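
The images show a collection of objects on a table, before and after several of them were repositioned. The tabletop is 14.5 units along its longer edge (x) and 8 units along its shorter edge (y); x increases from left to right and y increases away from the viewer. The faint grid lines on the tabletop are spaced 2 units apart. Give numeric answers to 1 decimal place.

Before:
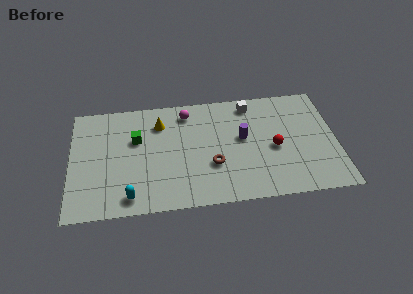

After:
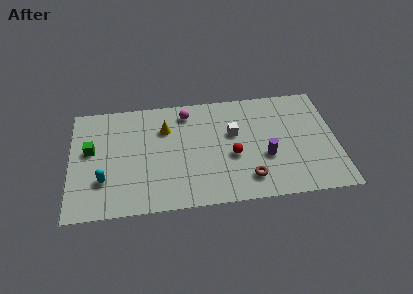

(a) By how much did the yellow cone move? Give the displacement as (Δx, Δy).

(0.3, -0.4)

The yellow cone was at about (4.9, 6.1) and moved to about (5.2, 5.7).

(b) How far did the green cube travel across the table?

2.5

The green cube was near (3.6, 5.1) before and (1.1, 4.6) after, so it travelled √(2.5² + 0.5²) ≈ 2.5 units.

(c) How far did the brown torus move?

2.2

The brown torus was near (7.7, 2.8) before and (9.6, 1.6) after, so it travelled √(1.9² + 1.2²) ≈ 2.2 units.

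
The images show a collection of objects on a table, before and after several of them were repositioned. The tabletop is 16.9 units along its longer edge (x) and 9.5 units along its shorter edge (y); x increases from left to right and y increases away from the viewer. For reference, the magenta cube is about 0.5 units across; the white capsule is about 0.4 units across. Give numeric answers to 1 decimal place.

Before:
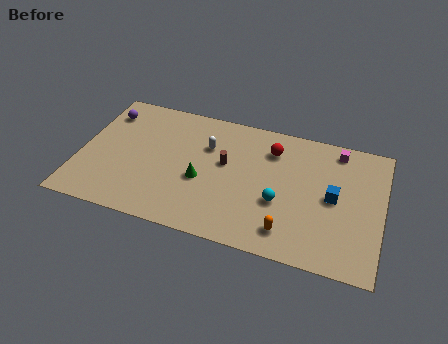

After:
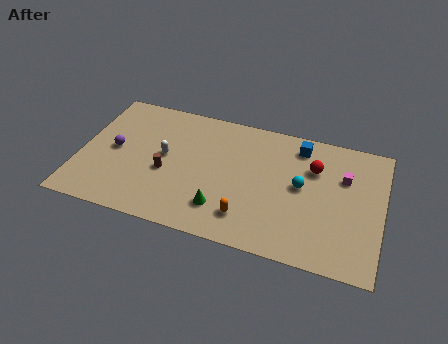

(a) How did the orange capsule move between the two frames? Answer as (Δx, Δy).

(-2.3, 0.3)

The orange capsule started near (11.9, 1.7) and ended near (9.6, 2.0).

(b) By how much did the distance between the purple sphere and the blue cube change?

-2.7

Before: roughly 13.4 units apart; after: 10.7. That's 2.7 units closer together.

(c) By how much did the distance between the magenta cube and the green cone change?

-0.8

Before: roughly 8.5 units apart; after: 7.7. That's 0.8 units closer together.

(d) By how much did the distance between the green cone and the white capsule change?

+1.9

Before: roughly 2.6 units apart; after: 4.5. That's 1.9 units further apart.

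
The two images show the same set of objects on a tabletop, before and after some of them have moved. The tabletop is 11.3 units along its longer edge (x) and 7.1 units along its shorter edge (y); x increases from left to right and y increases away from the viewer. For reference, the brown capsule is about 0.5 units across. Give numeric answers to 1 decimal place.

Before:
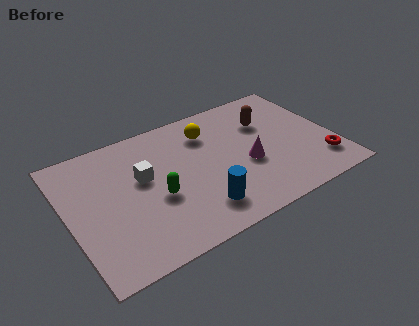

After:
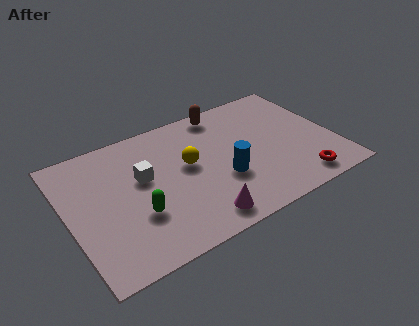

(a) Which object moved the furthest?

the magenta cone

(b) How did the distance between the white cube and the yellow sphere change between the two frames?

-1.3

They were about 3.2 units apart before and 1.9 after — 1.3 units closer together.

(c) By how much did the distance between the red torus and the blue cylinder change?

-1.9

Before: roughly 5.3 units apart; after: 3.4. That's 1.9 units closer together.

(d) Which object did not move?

the white cube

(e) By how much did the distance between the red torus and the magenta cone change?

+1.0

The distance was about 3.3 in the first image and 4.3 in the second, so they moved 1.0 units further apart.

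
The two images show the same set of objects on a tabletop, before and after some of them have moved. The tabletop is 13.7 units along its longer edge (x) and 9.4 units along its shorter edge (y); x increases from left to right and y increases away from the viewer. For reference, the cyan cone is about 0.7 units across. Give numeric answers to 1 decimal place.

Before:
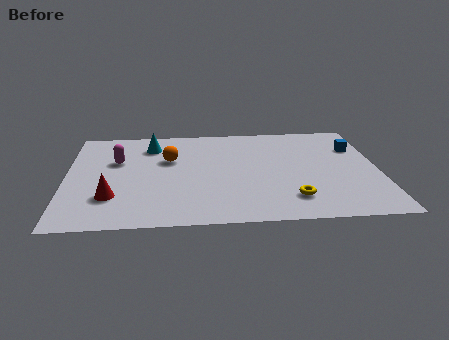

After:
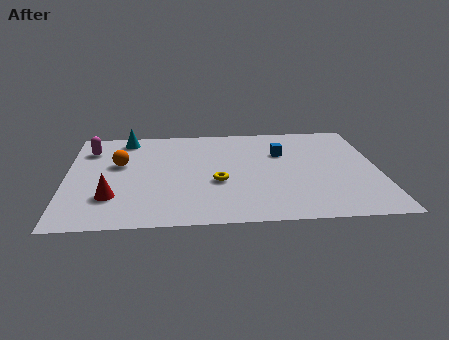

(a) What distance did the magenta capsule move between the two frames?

1.7

The magenta capsule moved from about (2.2, 6.0) to (1.0, 7.2), a distance of √(1.2² + 1.2²) ≈ 1.7.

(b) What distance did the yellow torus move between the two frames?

3.6

The yellow torus moved from about (9.8, 2.0) to (6.6, 3.7), a distance of √(3.2² + 1.7²) ≈ 3.6.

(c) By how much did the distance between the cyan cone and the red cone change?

+0.5

The distance was about 5.1 in the first image and 5.6 in the second, so they moved 0.5 units further apart.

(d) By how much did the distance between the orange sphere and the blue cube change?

-1.1

They were about 8.3 units apart before and 7.2 after — 1.1 units closer together.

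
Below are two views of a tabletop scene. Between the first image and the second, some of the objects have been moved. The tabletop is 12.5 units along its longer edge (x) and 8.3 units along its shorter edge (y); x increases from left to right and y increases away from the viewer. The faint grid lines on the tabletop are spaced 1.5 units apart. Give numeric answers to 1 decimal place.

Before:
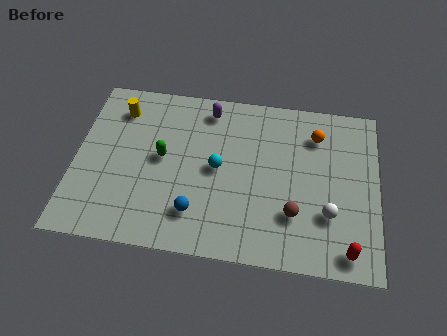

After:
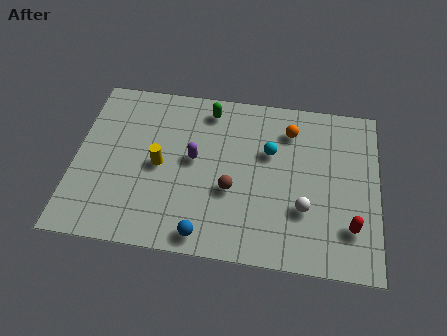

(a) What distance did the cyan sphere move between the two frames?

2.4

From (5.9, 4.2) to (8.0, 5.3), the cyan sphere covered √(2.1² + 1.1²) ≈ 2.4 units.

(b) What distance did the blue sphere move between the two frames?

1.1

The blue sphere was near (5.1, 1.9) before and (5.5, 0.9) after, so it travelled √(0.4² + 1.0²) ≈ 1.1 units.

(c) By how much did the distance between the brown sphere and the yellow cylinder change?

-5.4

Before: roughly 8.5 units apart; after: 3.1. That's 5.4 units closer together.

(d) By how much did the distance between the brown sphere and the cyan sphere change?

-1.1

The distance was about 3.7 in the first image and 2.6 in the second, so they moved 1.1 units closer together.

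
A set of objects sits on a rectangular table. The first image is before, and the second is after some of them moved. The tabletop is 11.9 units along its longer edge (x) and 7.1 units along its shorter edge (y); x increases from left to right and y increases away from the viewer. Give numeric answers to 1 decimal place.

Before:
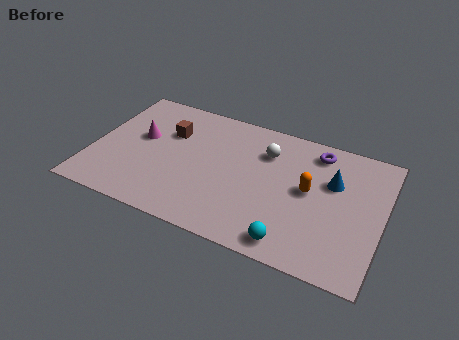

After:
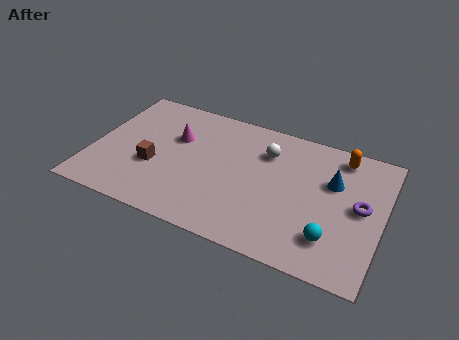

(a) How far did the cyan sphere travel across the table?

1.7

The cyan sphere was near (8.5, 0.9) before and (10.0, 1.7) after, so it travelled √(1.5² + 0.8²) ≈ 1.7 units.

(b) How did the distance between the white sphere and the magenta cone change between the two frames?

-1.5

The distance was about 5.2 in the first image and 3.7 in the second, so they moved 1.5 units closer together.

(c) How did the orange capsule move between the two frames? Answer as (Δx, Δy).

(1.1, 2.3)

The orange capsule started near (8.9, 3.8) and ended near (10.0, 6.1).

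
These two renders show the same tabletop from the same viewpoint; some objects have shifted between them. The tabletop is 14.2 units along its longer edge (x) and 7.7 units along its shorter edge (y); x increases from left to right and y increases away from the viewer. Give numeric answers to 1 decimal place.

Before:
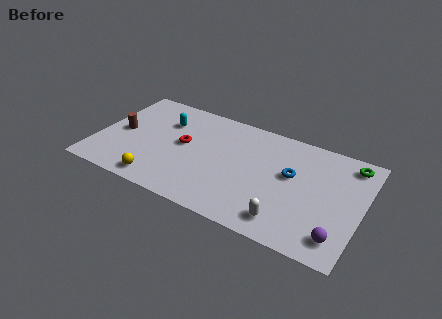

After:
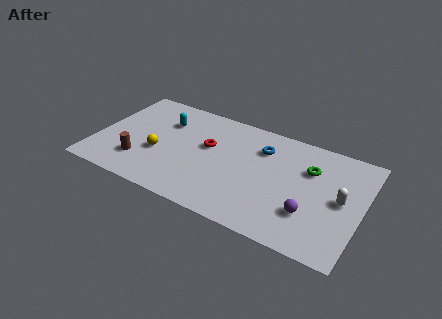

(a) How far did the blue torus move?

2.1

The blue torus was near (10.4, 4.5) before and (8.7, 5.7) after, so it travelled √(1.7² + 1.2²) ≈ 2.1 units.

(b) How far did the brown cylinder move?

2.2

From (1.2, 3.8) to (2.5, 2.0), the brown cylinder covered √(1.3² + 1.8²) ≈ 2.2 units.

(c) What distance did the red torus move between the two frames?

1.4

The red torus was near (4.6, 4.2) before and (5.9, 4.6) after, so it travelled √(1.3² + 0.4²) ≈ 1.4 units.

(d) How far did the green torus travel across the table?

2.4

The green torus was near (13.3, 6.6) before and (11.3, 5.3) after, so it travelled √(2.0² + 1.3²) ≈ 2.4 units.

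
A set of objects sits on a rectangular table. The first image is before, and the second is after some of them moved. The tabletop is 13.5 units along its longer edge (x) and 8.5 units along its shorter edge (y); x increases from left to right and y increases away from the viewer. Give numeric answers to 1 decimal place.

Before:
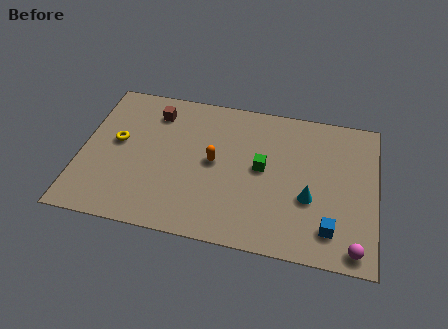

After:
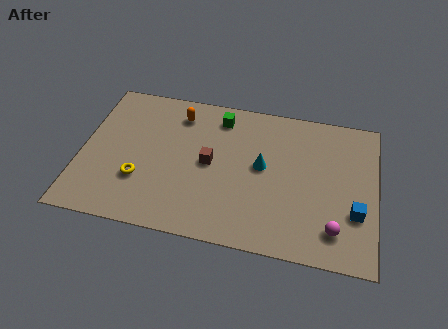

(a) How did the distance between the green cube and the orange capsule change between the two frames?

-0.3

Before: roughly 2.2 units apart; after: 1.9. That's 0.3 units closer together.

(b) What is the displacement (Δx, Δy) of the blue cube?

(1.1, 1.1)

The blue cube started near (11.5, 1.7) and ended near (12.6, 2.8).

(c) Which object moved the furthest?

the brown cube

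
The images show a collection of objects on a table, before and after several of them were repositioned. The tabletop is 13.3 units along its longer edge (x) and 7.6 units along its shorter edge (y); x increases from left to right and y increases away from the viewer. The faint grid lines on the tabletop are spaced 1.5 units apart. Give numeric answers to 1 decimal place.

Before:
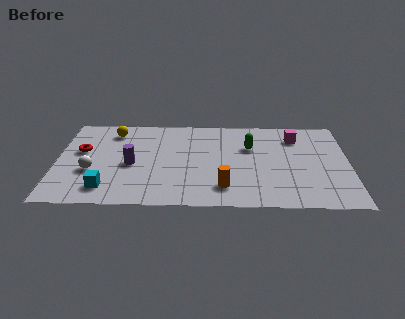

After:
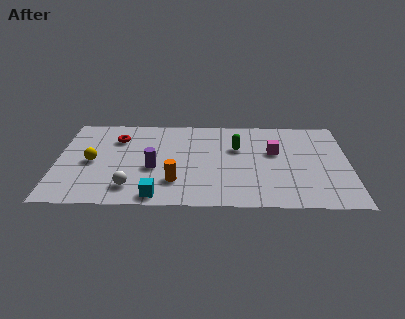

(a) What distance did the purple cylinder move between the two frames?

1.0

The purple cylinder was near (3.4, 3.4) before and (4.4, 3.1) after, so it travelled √(1.0² + 0.3²) ≈ 1.0 units.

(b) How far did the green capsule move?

0.6

From (8.8, 5.0) to (8.2, 4.9), the green capsule covered √(0.6² + 0.1²) ≈ 0.6 units.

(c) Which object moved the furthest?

the yellow sphere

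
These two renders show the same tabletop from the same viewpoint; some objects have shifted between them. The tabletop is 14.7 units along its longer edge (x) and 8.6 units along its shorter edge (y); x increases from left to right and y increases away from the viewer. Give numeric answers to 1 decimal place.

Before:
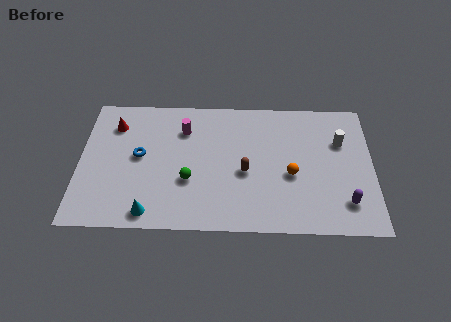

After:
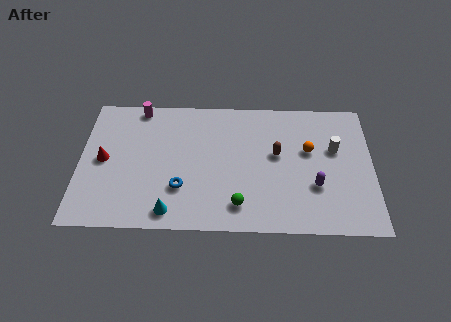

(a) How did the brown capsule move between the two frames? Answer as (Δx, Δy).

(1.6, 1.2)

The brown capsule started near (8.3, 3.7) and ended near (9.9, 4.9).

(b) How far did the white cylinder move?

0.6

The white cylinder moved from about (13.1, 5.8) to (12.8, 5.3), a distance of √(0.3² + 0.5²) ≈ 0.6.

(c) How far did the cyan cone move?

1.0

The cyan cone moved from about (3.6, 1.0) to (4.6, 1.1), a distance of √(1.0² + 0.1²) ≈ 1.0.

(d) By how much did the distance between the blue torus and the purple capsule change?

-3.9

Before: roughly 10.6 units apart; after: 6.7. That's 3.9 units closer together.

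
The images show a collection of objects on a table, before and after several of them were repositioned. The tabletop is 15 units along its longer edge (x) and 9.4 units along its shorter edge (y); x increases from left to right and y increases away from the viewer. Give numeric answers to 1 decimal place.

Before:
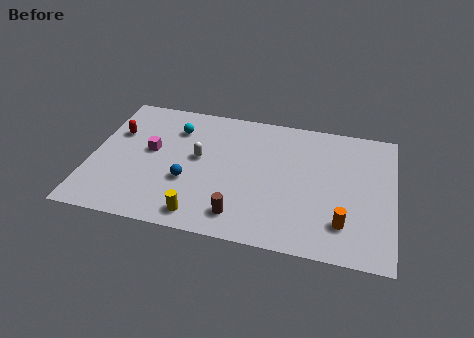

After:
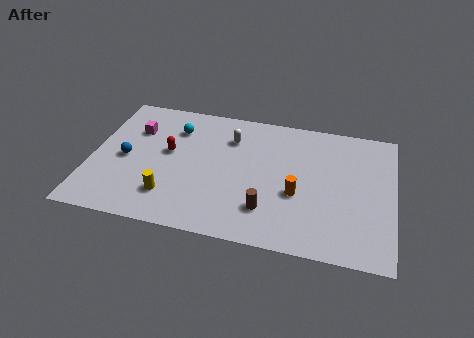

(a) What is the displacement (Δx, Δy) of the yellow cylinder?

(-1.6, 1.0)

The yellow cylinder was at about (5.7, 1.2) and moved to about (4.1, 2.2).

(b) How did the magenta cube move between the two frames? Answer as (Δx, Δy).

(-0.9, 1.4)

From the two frames, the magenta cube sits at roughly (2.9, 5.2) before and (2.0, 6.6) after.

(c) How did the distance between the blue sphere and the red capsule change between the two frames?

-2.4

Before: roughly 4.7 units apart; after: 2.3. That's 2.4 units closer together.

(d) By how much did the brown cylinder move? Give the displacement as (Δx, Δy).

(1.3, 0.7)

The brown cylinder was at about (7.6, 1.6) and moved to about (8.9, 2.3).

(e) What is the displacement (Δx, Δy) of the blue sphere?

(-3.2, 1.0)

From the two frames, the blue sphere sits at roughly (4.9, 3.4) before and (1.7, 4.4) after.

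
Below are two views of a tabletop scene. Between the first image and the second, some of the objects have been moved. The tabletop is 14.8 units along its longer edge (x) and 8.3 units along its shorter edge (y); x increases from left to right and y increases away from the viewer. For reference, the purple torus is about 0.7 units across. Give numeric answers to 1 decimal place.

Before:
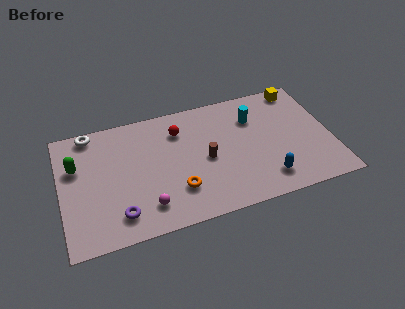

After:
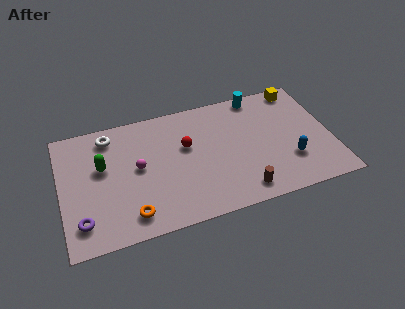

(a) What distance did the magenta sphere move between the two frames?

2.7

From (4.5, 1.7) to (4.2, 4.4), the magenta sphere covered √(0.3² + 2.7²) ≈ 2.7 units.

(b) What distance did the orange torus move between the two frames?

2.8

From (6.2, 2.3) to (3.6, 1.4), the orange torus covered √(2.6² + 0.9²) ≈ 2.8 units.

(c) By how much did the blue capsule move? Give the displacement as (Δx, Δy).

(1.4, 0.9)

The blue capsule started near (11.0, 1.6) and ended near (12.4, 2.5).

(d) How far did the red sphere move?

1.2

The red sphere was near (6.6, 6.3) before and (6.9, 5.1) after, so it travelled √(0.3² + 1.2²) ≈ 1.2 units.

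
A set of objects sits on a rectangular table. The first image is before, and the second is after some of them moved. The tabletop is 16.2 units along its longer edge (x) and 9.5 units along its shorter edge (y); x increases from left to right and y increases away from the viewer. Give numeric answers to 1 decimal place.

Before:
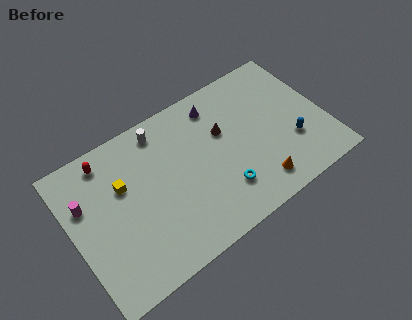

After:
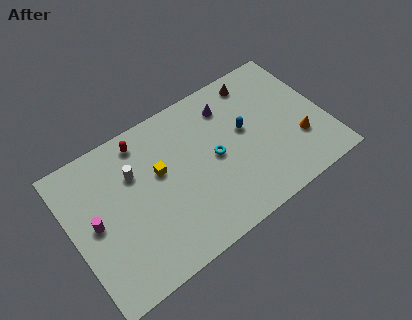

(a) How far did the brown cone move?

3.4

From (9.9, 6.0) to (12.5, 8.2), the brown cone covered √(2.6² + 2.2²) ≈ 3.4 units.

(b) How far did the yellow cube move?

2.3

From (3.4, 6.1) to (5.7, 5.7), the yellow cube covered √(2.3² + 0.4²) ≈ 2.3 units.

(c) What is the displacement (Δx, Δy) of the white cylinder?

(-2.0, -1.7)

The white cylinder was at about (6.2, 8.2) and moved to about (4.2, 6.5).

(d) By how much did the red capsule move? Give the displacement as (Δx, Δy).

(2.3, 0.0)

The red capsule was at about (2.7, 8.2) and moved to about (5.0, 8.2).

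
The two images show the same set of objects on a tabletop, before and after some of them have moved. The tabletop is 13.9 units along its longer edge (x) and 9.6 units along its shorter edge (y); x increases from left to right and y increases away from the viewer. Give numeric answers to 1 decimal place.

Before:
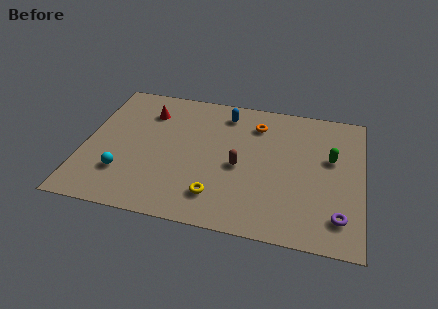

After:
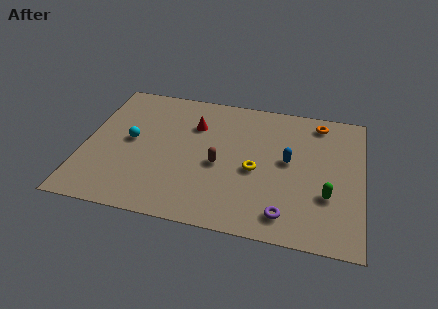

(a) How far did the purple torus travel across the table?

2.6

The purple torus was near (12.8, 1.9) before and (10.2, 1.5) after, so it travelled √(2.6² + 0.4²) ≈ 2.6 units.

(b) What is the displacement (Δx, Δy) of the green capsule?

(-0.1, -2.6)

The green capsule started near (12.3, 5.8) and ended near (12.2, 3.2).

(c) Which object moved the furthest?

the blue capsule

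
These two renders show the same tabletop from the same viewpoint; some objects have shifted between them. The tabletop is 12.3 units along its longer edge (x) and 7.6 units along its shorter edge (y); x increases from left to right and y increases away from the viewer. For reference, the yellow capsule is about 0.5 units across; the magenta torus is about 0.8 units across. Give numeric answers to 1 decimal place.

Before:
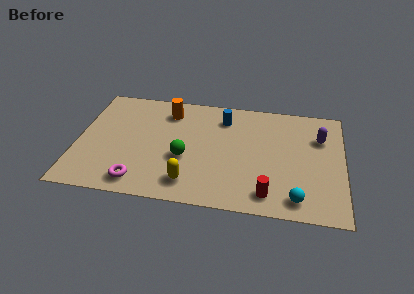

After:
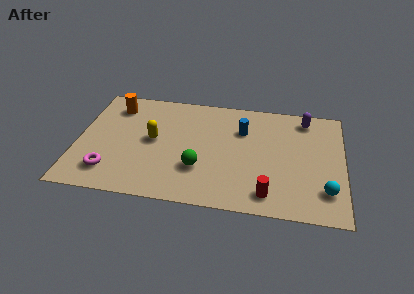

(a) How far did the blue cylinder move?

1.1

The blue cylinder moved from about (6.7, 6.0) to (7.6, 5.3), a distance of √(0.9² + 0.7²) ≈ 1.1.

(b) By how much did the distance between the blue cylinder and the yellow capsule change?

-0.5

They were about 4.8 units apart before and 4.3 after — 0.5 units closer together.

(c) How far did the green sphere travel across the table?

0.9

The green sphere was near (5.0, 3.0) before and (5.7, 2.4) after, so it travelled √(0.7² + 0.6²) ≈ 0.9 units.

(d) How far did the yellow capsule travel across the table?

3.2

The yellow capsule was near (5.3, 1.4) before and (3.5, 4.0) after, so it travelled √(1.8² + 2.6²) ≈ 3.2 units.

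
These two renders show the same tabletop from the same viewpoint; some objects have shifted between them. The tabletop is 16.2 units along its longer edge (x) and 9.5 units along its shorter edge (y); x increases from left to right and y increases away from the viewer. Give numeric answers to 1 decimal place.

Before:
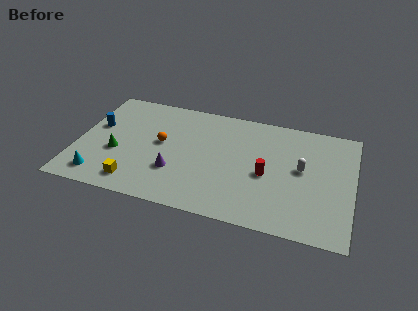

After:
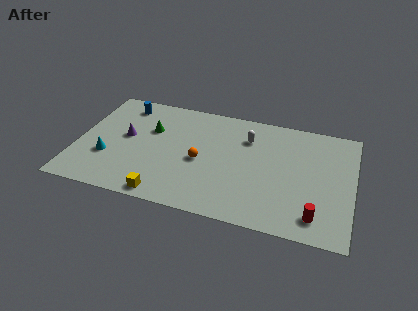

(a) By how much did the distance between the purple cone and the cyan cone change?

-2.4

Before: roughly 4.6 units apart; after: 2.2. That's 2.4 units closer together.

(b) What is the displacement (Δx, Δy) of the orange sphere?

(2.4, -0.9)

The orange sphere was at about (4.9, 5.2) and moved to about (7.3, 4.3).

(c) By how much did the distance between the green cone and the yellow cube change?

+2.9

The distance was about 2.6 in the first image and 5.5 in the second, so they moved 2.9 units further apart.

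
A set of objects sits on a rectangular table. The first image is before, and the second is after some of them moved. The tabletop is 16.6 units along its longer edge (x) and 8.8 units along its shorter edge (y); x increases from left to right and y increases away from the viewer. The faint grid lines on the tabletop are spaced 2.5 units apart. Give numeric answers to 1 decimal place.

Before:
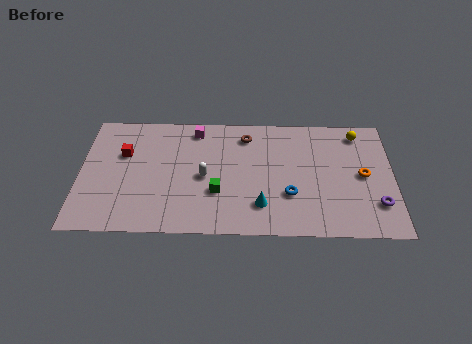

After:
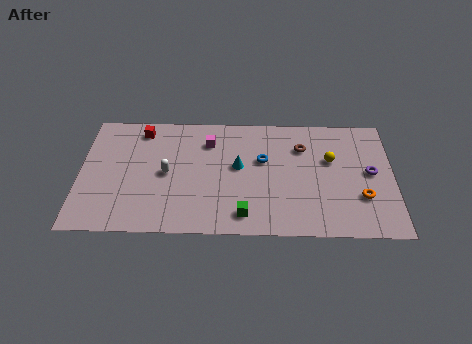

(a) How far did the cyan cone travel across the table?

3.0

From (9.6, 2.1) to (8.4, 4.9), the cyan cone covered √(1.2² + 2.8²) ≈ 3.0 units.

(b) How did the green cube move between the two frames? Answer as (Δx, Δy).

(1.4, -1.6)

The green cube started near (7.3, 3.0) and ended near (8.7, 1.4).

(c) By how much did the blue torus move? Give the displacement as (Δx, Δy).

(-1.4, 2.5)

The blue torus started near (11.1, 2.9) and ended near (9.7, 5.4).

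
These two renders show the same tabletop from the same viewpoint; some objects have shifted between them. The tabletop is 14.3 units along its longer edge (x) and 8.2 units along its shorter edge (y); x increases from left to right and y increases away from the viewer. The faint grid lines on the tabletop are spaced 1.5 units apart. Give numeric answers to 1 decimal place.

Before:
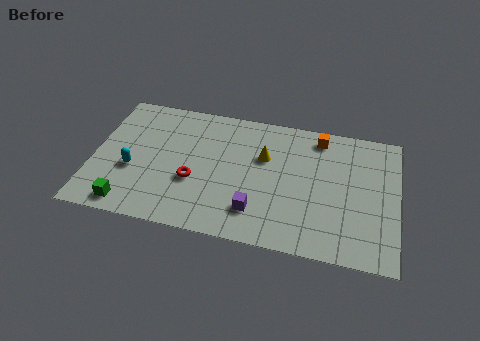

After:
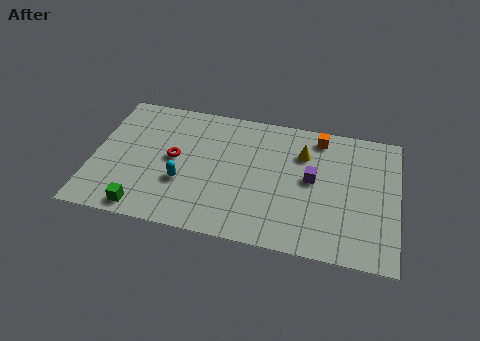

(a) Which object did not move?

the orange cube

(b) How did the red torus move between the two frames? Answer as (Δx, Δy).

(-1.0, 1.2)

From the two frames, the red torus sits at roughly (4.8, 3.1) before and (3.8, 4.3) after.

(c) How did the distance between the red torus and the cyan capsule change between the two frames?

-1.4

Before: roughly 2.9 units apart; after: 1.5. That's 1.4 units closer together.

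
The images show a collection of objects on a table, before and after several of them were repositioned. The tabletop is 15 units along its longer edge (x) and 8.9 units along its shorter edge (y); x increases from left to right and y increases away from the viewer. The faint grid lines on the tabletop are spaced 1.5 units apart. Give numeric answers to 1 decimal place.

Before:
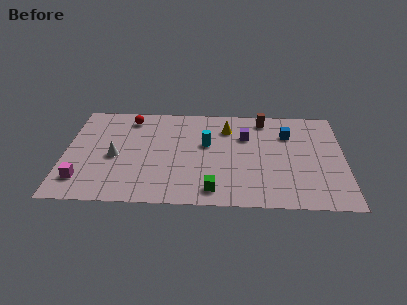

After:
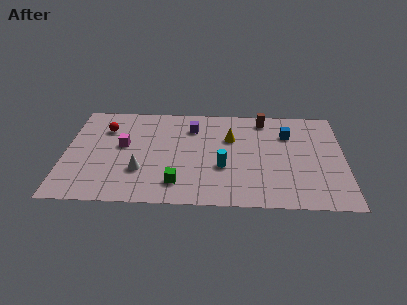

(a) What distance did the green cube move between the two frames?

2.0

The green cube was near (8.0, 1.3) before and (6.1, 1.8) after, so it travelled √(1.9² + 0.5²) ≈ 2.0 units.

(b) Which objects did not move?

the brown cylinder and the blue cube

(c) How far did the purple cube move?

3.0

The purple cube moved from about (9.7, 6.1) to (6.8, 6.8), a distance of √(2.9² + 0.7²) ≈ 3.0.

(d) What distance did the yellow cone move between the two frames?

0.9

The yellow cone moved from about (8.7, 6.8) to (8.9, 5.9), a distance of √(0.2² + 0.9²) ≈ 0.9.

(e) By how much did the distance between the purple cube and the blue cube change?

+2.9

Before: roughly 2.3 units apart; after: 5.2. That's 2.9 units further apart.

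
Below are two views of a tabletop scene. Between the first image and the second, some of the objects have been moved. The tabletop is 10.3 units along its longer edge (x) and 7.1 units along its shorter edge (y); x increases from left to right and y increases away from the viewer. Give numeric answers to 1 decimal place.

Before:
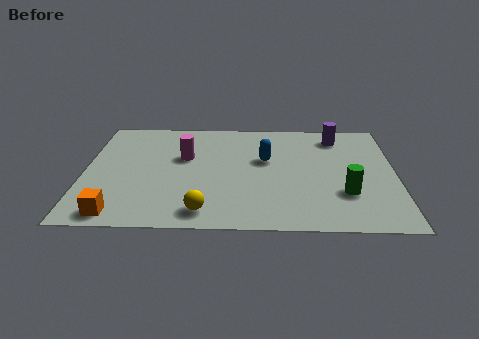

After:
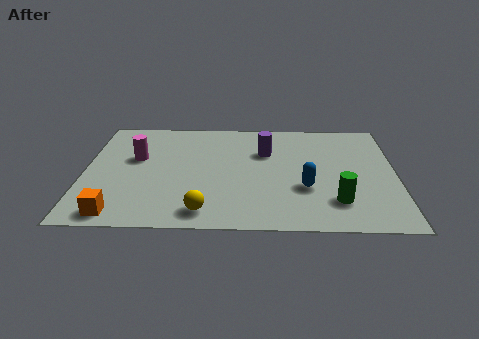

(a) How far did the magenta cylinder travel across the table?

1.6

From (3.3, 4.4) to (1.7, 4.3), the magenta cylinder covered √(1.6² + 0.1²) ≈ 1.6 units.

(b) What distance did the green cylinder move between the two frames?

0.6

The green cylinder moved from about (8.6, 2.2) to (8.3, 1.7), a distance of √(0.3² + 0.5²) ≈ 0.6.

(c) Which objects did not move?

the orange cube and the yellow sphere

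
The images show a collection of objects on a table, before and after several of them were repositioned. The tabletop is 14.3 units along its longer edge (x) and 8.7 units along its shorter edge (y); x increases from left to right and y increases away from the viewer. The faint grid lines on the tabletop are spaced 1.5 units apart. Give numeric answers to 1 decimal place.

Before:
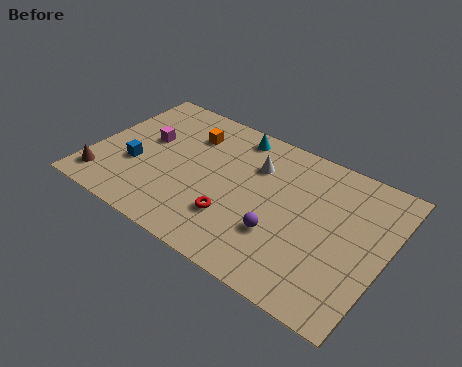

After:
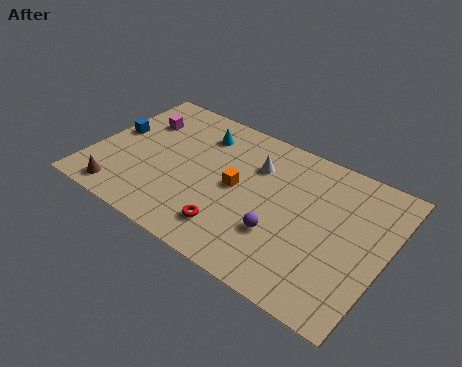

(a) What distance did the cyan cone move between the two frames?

1.8

The cyan cone moved from about (6.4, 7.6) to (4.8, 6.8), a distance of √(1.6² + 0.8²) ≈ 1.8.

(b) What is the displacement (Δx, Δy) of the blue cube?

(-1.4, 1.6)

From the two frames, the blue cube sits at roughly (2.2, 3.2) before and (0.8, 4.8) after.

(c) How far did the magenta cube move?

1.3

The magenta cube was near (2.4, 5.1) before and (1.8, 6.2) after, so it travelled √(0.6² + 1.1²) ≈ 1.3 units.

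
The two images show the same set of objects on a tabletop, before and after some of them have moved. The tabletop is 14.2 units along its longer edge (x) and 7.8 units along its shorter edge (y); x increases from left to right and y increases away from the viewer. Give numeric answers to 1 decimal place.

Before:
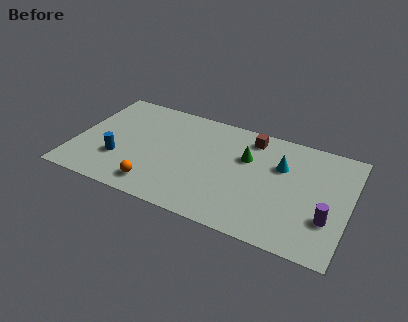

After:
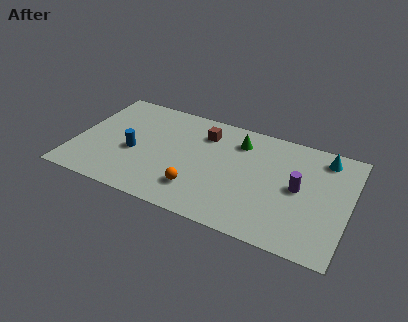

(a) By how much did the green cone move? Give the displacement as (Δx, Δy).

(-0.5, 1.0)

From the two frames, the green cone sits at roughly (8.8, 5.1) before and (8.3, 6.1) after.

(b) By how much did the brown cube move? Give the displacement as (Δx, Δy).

(-2.4, -0.6)

From the two frames, the brown cube sits at roughly (8.9, 6.6) before and (6.5, 6.0) after.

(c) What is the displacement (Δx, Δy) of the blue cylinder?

(0.7, 0.8)

From the two frames, the blue cylinder sits at roughly (2.4, 2.5) before and (3.1, 3.3) after.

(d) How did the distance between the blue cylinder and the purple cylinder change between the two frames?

-2.3

They were about 10.8 units apart before and 8.5 after — 2.3 units closer together.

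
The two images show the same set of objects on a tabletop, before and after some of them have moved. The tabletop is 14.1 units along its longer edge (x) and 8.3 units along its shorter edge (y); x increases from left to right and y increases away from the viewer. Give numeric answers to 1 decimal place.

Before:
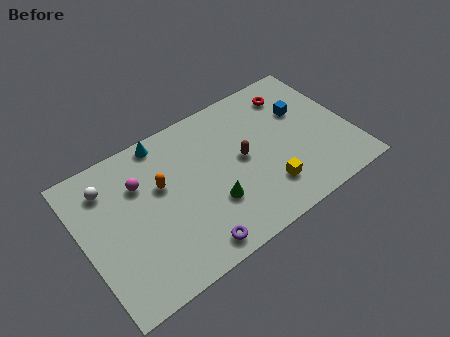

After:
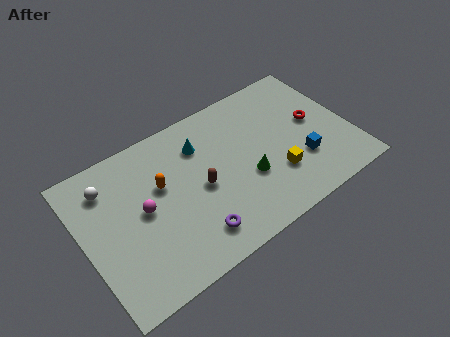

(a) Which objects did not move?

the white sphere and the orange capsule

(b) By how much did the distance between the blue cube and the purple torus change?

-2.0

Before: roughly 8.1 units apart; after: 6.1. That's 2.0 units closer together.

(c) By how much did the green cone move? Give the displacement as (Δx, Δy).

(2.0, 0.4)

The green cone was at about (6.5, 2.7) and moved to about (8.5, 3.1).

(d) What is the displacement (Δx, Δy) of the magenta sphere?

(-0.1, -1.5)

From the two frames, the magenta sphere sits at roughly (3.2, 5.8) before and (3.1, 4.3) after.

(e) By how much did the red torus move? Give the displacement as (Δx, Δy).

(0.8, -2.2)

The red torus started near (11.6, 6.7) and ended near (12.4, 4.5).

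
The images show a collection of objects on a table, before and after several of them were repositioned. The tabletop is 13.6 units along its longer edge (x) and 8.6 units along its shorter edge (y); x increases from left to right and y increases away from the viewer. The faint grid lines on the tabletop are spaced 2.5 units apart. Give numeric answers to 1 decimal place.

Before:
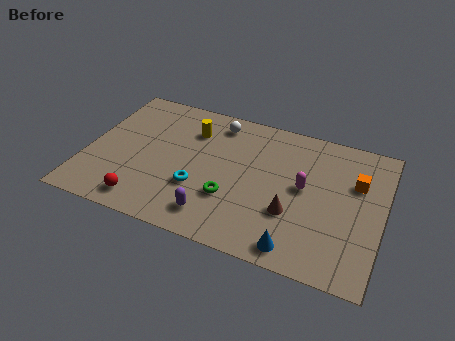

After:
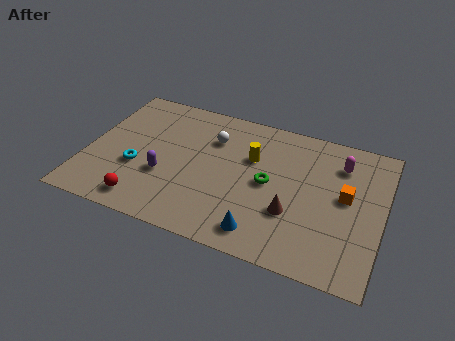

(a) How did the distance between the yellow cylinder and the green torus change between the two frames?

-2.6

The distance was about 4.2 in the first image and 1.6 in the second, so they moved 2.6 units closer together.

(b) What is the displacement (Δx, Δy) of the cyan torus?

(-2.9, 0.3)

The cyan torus was at about (5.3, 2.9) and moved to about (2.4, 3.2).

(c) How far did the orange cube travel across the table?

1.1

From (12.3, 5.7) to (11.9, 4.7), the orange cube covered √(0.4² + 1.0²) ≈ 1.1 units.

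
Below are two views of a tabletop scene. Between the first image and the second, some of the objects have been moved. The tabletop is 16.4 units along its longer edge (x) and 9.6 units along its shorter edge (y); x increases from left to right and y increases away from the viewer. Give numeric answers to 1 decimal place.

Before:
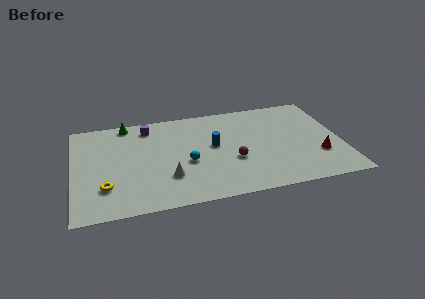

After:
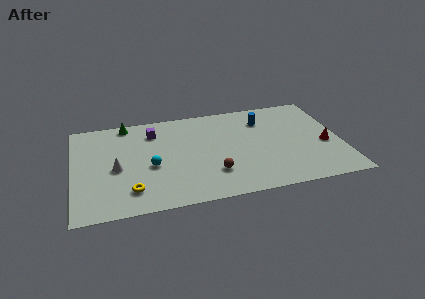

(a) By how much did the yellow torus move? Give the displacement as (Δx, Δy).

(1.5, -0.6)

The yellow torus was at about (1.9, 2.6) and moved to about (3.4, 2.0).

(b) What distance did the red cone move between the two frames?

1.1

The red cone moved from about (14.9, 3.0) to (15.4, 4.0), a distance of √(0.5² + 1.0²) ≈ 1.1.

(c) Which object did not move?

the green cone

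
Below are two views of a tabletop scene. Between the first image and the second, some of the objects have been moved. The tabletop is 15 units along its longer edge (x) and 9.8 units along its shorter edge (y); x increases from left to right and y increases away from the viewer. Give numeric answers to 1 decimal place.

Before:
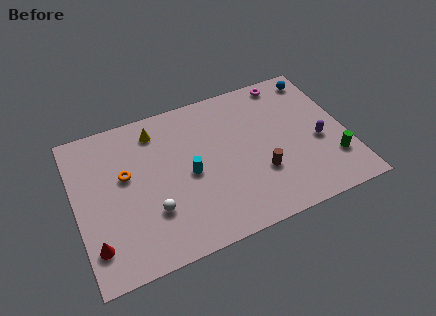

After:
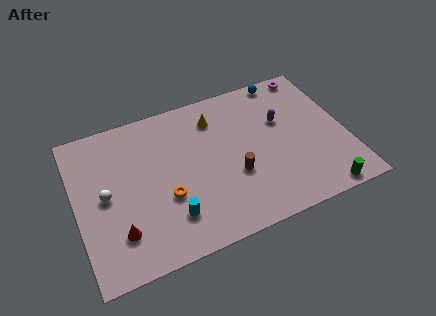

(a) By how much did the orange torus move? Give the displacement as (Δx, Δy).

(2.0, -2.2)

The orange torus started near (2.8, 5.8) and ended near (4.8, 3.6).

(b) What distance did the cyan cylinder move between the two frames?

2.6

The cyan cylinder was near (6.2, 4.6) before and (4.9, 2.3) after, so it travelled √(1.3² + 2.3²) ≈ 2.6 units.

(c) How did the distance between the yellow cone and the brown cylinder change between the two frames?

-3.1

Before: roughly 7.2 units apart; after: 4.1. That's 3.1 units closer together.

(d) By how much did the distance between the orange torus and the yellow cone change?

+2.2

The distance was about 3.0 in the first image and 5.2 in the second, so they moved 2.2 units further apart.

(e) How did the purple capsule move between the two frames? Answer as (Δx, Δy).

(-1.8, 2.1)

The purple capsule started near (13.4, 4.1) and ended near (11.6, 6.2).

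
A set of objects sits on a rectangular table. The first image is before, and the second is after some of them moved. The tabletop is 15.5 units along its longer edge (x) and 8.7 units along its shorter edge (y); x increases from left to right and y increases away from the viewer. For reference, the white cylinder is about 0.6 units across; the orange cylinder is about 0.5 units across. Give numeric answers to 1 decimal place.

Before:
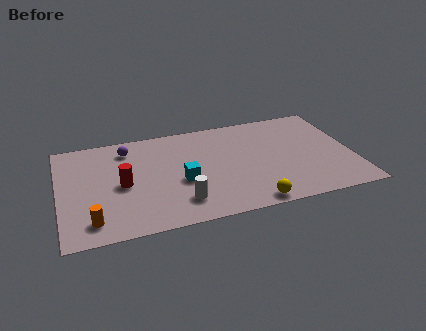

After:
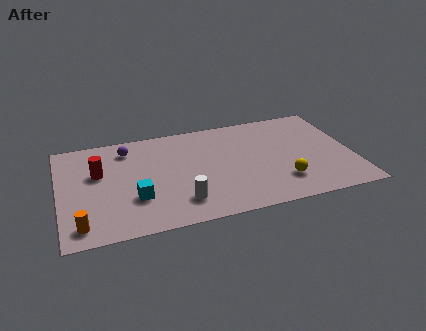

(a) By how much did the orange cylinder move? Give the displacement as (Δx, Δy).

(-0.6, -0.2)

From the two frames, the orange cylinder sits at roughly (1.6, 1.5) before and (1.0, 1.3) after.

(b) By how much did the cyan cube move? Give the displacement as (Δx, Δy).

(-2.5, -0.8)

The cyan cube started near (6.4, 3.6) and ended near (3.9, 2.8).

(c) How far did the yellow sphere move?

2.3

The yellow sphere moved from about (9.8, 0.8) to (11.6, 2.2), a distance of √(1.8² + 1.4²) ≈ 2.3.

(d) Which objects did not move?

the purple sphere and the white cylinder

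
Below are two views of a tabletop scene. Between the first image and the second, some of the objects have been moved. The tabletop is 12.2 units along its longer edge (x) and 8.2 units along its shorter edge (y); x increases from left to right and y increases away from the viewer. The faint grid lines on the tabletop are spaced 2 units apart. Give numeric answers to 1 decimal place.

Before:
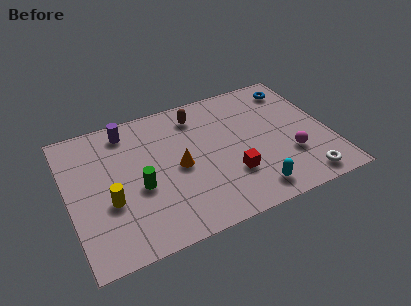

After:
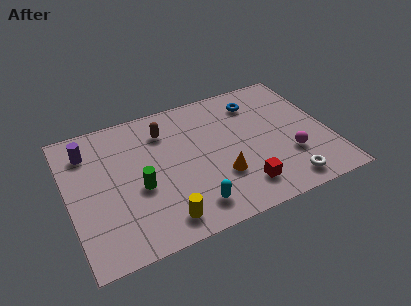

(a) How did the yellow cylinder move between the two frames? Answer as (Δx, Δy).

(2.2, -1.9)

From the two frames, the yellow cylinder sits at roughly (1.8, 3.1) before and (4.0, 1.2) after.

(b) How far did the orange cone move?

2.2

From (5.1, 3.9) to (6.9, 2.6), the orange cone covered √(1.8² + 1.3²) ≈ 2.2 units.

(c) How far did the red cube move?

1.0

From (7.4, 2.5) to (7.8, 1.6), the red cube covered √(0.4² + 0.9²) ≈ 1.0 units.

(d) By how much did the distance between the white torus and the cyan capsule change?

+2.0

Before: roughly 2.4 units apart; after: 4.4. That's 2.0 units further apart.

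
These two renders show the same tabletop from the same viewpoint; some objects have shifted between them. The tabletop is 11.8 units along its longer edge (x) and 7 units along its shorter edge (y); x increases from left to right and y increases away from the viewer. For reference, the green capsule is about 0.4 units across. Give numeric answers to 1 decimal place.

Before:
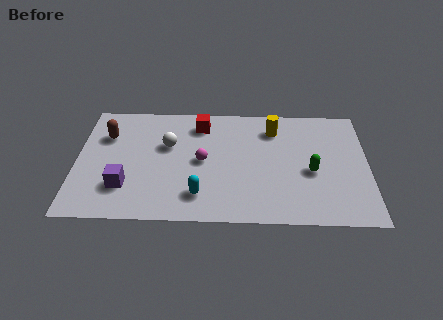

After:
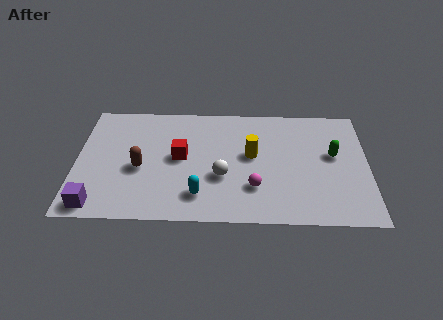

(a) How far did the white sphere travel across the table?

2.8

The white sphere moved from about (3.7, 4.4) to (5.9, 2.6), a distance of √(2.2² + 1.8²) ≈ 2.8.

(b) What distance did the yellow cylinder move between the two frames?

1.8

The yellow cylinder moved from about (8.0, 5.5) to (7.1, 3.9), a distance of √(0.9² + 1.6²) ≈ 1.8.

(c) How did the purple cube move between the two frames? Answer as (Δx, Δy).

(-1.1, -1.1)

From the two frames, the purple cube sits at roughly (2.0, 1.9) before and (0.9, 0.8) after.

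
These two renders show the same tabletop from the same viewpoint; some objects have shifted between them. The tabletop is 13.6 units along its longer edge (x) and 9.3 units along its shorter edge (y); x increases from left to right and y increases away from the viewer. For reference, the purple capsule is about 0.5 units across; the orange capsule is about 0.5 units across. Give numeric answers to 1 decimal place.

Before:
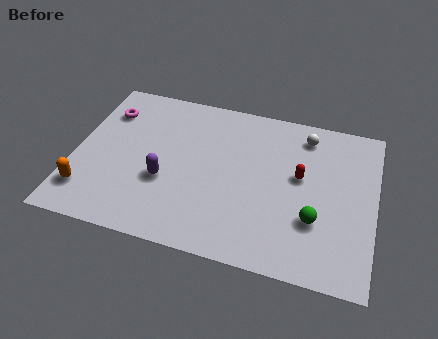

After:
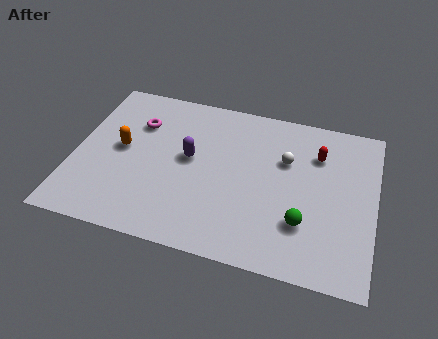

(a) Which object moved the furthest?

the orange capsule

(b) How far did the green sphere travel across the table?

0.6

The green sphere was near (11.0, 3.0) before and (10.5, 2.7) after, so it travelled √(0.5² + 0.3²) ≈ 0.6 units.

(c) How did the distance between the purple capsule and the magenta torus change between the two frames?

-1.7

Before: roughly 4.6 units apart; after: 2.9. That's 1.7 units closer together.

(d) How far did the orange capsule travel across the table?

3.2

From (0.8, 2.0) to (2.1, 4.9), the orange capsule covered √(1.3² + 2.9²) ≈ 3.2 units.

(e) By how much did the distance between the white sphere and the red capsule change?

-0.9

They were about 2.5 units apart before and 1.6 after — 0.9 units closer together.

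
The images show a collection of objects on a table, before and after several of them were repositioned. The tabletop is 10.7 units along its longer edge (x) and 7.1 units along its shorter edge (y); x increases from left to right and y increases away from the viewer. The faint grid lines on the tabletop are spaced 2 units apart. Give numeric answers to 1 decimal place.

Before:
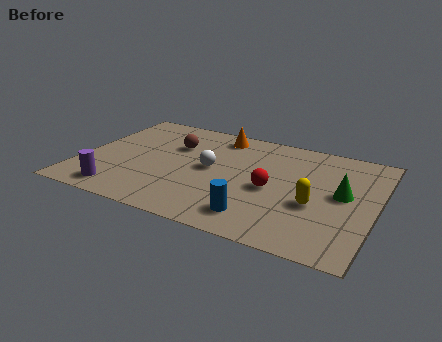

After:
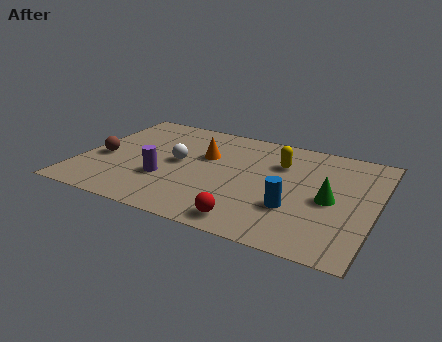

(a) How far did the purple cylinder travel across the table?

2.1

From (1.7, 1.0) to (3.2, 2.4), the purple cylinder covered √(1.5² + 1.4²) ≈ 2.1 units.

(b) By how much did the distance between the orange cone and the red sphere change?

+0.5

Before: roughly 3.7 units apart; after: 4.2. That's 0.5 units further apart.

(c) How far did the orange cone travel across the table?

1.6

From (4.7, 6.1) to (4.4, 4.5), the orange cone covered √(0.3² + 1.6²) ≈ 1.6 units.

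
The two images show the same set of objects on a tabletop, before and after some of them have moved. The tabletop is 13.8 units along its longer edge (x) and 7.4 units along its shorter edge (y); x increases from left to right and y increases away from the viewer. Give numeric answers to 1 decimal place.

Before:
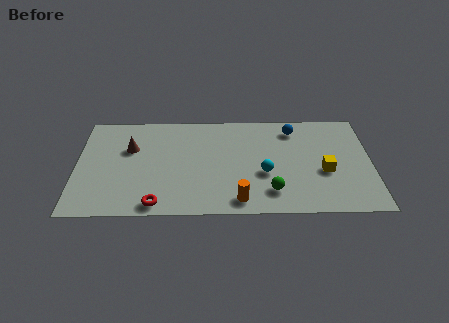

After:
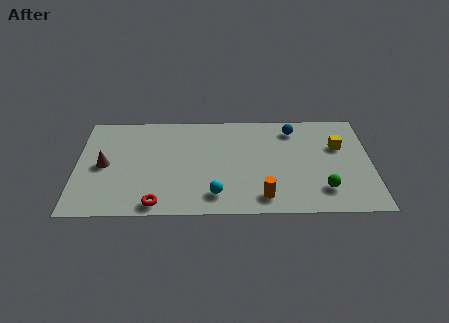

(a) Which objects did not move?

the blue sphere and the red torus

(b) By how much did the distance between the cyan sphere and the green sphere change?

+3.7

They were about 1.3 units apart before and 5.0 after — 3.7 units further apart.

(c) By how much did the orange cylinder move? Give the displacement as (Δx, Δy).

(1.1, 0.2)

From the two frames, the orange cylinder sits at roughly (7.6, 1.0) before and (8.7, 1.2) after.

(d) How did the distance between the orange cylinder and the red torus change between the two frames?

+1.1

Before: roughly 3.8 units apart; after: 4.9. That's 1.1 units further apart.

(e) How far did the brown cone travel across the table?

1.7

The brown cone moved from about (2.5, 4.8) to (1.3, 3.6), a distance of √(1.2² + 1.2²) ≈ 1.7.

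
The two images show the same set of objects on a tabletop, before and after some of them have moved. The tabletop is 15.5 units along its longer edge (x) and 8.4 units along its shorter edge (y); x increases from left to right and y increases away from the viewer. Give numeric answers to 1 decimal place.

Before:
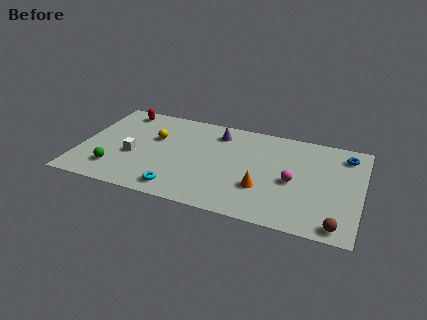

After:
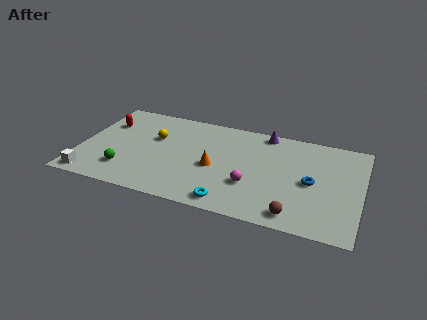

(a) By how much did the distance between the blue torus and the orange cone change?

-0.7

They were about 6.0 units apart before and 5.3 after — 0.7 units closer together.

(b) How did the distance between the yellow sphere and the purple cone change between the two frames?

+2.7

They were about 3.7 units apart before and 6.4 after — 2.7 units further apart.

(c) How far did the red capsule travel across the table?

1.6

The red capsule was near (1.9, 7.3) before and (1.2, 5.9) after, so it travelled √(0.7² + 1.4²) ≈ 1.6 units.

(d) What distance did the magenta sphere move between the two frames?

2.4

The magenta sphere moved from about (11.8, 3.8) to (9.6, 2.8), a distance of √(2.2² + 1.0²) ≈ 2.4.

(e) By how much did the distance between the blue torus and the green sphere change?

-3.1

They were about 13.4 units apart before and 10.3 after — 3.1 units closer together.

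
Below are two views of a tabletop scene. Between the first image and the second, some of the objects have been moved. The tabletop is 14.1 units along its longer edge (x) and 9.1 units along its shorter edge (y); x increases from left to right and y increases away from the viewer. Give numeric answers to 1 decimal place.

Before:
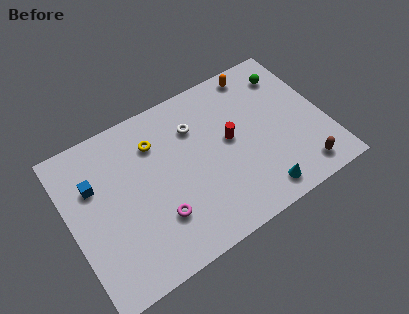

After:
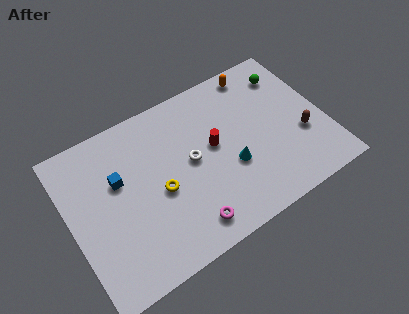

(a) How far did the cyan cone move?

2.5

From (9.9, 1.2) to (8.7, 3.4), the cyan cone covered √(1.2² + 2.2²) ≈ 2.5 units.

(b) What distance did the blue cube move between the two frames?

1.4

The blue cube moved from about (1.5, 6.1) to (2.8, 5.7), a distance of √(1.3² + 0.4²) ≈ 1.4.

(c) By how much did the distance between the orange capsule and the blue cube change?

-1.2

They were about 9.7 units apart before and 8.5 after — 1.2 units closer together.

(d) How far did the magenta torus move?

1.8

The magenta torus was near (4.5, 2.6) before and (5.9, 1.4) after, so it travelled √(1.4² + 1.2²) ≈ 1.8 units.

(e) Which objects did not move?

the green sphere and the orange capsule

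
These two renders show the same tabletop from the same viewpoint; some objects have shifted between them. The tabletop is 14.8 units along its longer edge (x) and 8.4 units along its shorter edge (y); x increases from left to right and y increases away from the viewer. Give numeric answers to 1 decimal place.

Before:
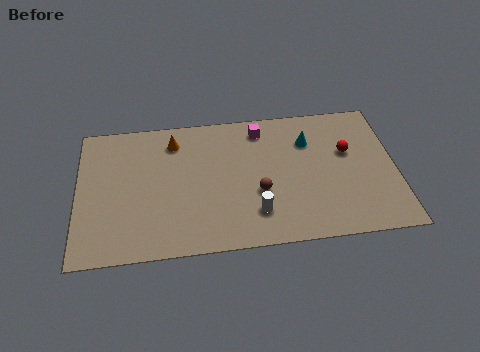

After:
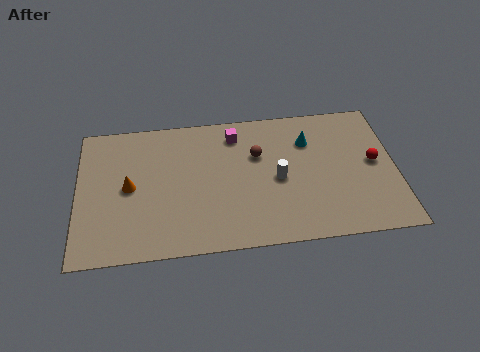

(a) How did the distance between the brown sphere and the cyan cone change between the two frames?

-1.3

The distance was about 3.8 in the first image and 2.5 in the second, so they moved 1.3 units closer together.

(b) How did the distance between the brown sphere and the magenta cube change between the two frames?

-2.2

Before: roughly 3.9 units apart; after: 1.7. That's 2.2 units closer together.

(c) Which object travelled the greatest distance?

the orange cone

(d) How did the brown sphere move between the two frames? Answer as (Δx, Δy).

(0.0, 2.3)

The brown sphere was at about (8.4, 3.2) and moved to about (8.4, 5.5).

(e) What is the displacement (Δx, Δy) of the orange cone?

(-2.1, -2.6)

The orange cone was at about (4.5, 6.8) and moved to about (2.4, 4.2).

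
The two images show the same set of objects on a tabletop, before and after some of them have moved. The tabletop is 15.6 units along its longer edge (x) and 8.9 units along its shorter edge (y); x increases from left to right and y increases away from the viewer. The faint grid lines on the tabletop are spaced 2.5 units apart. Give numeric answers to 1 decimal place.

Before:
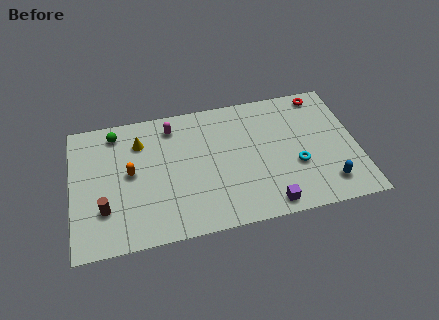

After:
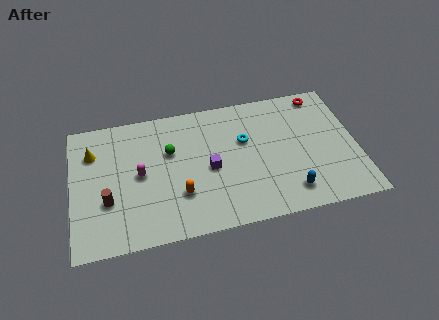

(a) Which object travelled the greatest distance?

the purple cube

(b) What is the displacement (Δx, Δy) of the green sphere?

(2.9, -1.9)

The green sphere started near (2.5, 7.6) and ended near (5.4, 5.7).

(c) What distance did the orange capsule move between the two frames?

3.3

From (3.2, 4.7) to (5.8, 2.7), the orange capsule covered √(2.6² + 2.0²) ≈ 3.3 units.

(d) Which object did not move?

the red torus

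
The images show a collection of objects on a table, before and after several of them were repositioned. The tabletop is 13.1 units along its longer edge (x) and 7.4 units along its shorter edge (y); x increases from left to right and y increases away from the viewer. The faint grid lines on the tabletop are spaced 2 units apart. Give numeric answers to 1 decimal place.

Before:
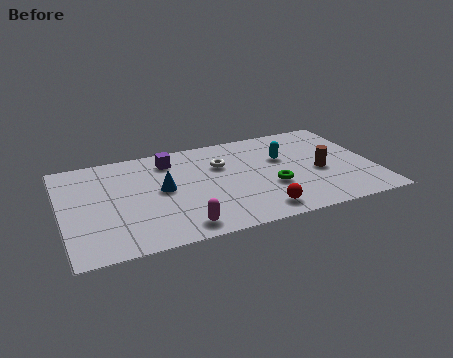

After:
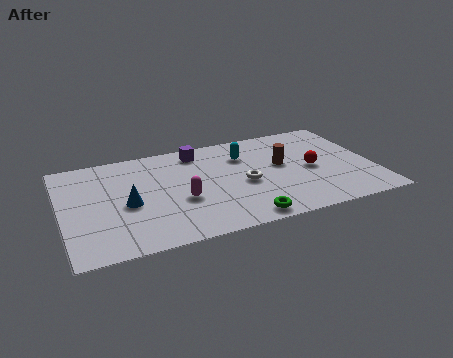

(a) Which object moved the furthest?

the red sphere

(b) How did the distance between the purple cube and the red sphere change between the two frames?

-0.5

Before: roughly 5.9 units apart; after: 5.4. That's 0.5 units closer together.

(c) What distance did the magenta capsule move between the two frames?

1.9

From (4.7, 1.0) to (4.9, 2.9), the magenta capsule covered √(0.2² + 1.9²) ≈ 1.9 units.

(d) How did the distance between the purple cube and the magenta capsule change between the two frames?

-1.5

Before: roughly 5.0 units apart; after: 3.5. That's 1.5 units closer together.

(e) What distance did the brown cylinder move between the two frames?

1.8

From (10.8, 3.2) to (9.3, 4.2), the brown cylinder covered √(1.5² + 1.0²) ≈ 1.8 units.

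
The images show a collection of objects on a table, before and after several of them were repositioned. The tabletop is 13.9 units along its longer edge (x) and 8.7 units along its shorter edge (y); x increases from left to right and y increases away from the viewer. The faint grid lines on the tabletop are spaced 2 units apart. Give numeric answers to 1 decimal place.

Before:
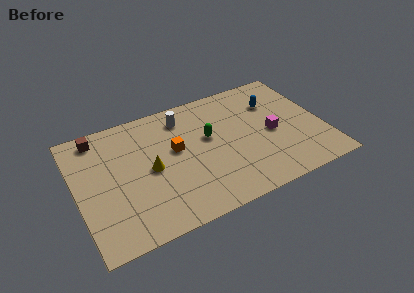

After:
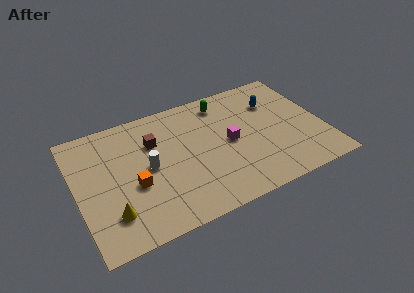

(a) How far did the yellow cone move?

3.2

The yellow cone was near (4.1, 4.2) before and (1.7, 2.1) after, so it travelled √(2.4² + 2.1²) ≈ 3.2 units.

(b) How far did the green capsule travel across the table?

2.5

From (7.5, 5.1) to (8.6, 7.3), the green capsule covered √(1.1² + 2.2²) ≈ 2.5 units.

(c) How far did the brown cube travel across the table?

3.4

The brown cube moved from about (1.5, 7.6) to (4.5, 6.0), a distance of √(3.0² + 1.6²) ≈ 3.4.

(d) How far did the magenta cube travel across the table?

2.4

From (11.0, 4.0) to (8.6, 4.3), the magenta cube covered √(2.4² + 0.3²) ≈ 2.4 units.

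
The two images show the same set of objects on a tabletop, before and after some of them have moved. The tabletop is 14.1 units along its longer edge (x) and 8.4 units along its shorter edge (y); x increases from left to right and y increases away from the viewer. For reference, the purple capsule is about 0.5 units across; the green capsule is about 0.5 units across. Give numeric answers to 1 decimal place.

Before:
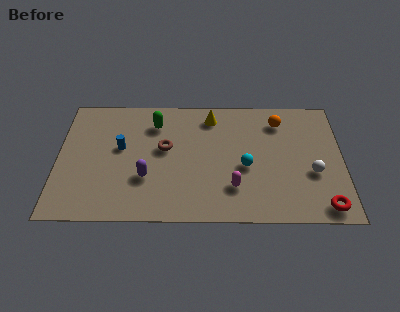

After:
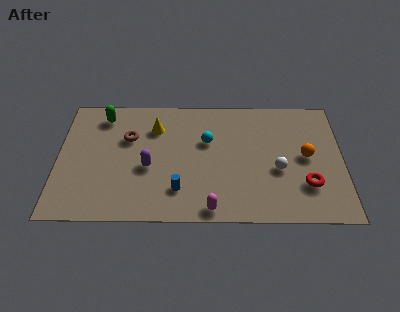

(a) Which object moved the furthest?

the blue cylinder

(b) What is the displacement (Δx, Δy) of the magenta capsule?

(-1.1, -1.4)

From the two frames, the magenta capsule sits at roughly (8.7, 2.2) before and (7.6, 0.8) after.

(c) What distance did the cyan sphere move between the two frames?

2.5

From (9.3, 3.6) to (7.4, 5.3), the cyan sphere covered √(1.9² + 1.7²) ≈ 2.5 units.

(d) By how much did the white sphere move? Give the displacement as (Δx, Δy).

(-1.7, 0.2)

The white sphere was at about (12.6, 3.2) and moved to about (10.9, 3.4).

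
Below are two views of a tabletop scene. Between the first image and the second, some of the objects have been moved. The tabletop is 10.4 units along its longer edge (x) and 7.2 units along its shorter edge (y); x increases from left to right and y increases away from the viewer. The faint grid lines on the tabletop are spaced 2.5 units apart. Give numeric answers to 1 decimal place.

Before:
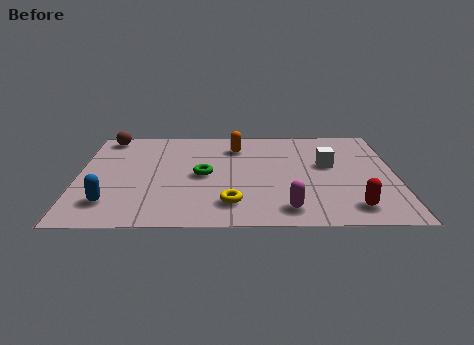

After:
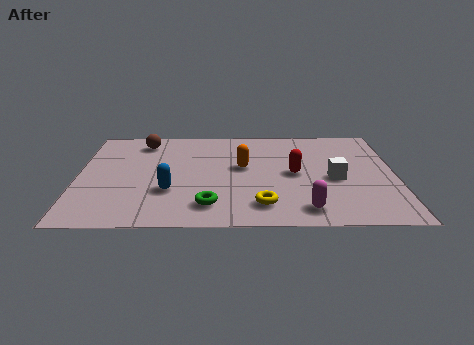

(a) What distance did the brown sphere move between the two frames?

1.3

The brown sphere moved from about (0.9, 6.4) to (2.1, 6.0), a distance of √(1.2² + 0.4²) ≈ 1.3.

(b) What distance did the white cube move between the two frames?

1.0

From (8.2, 4.2) to (8.4, 3.2), the white cube covered √(0.2² + 1.0²) ≈ 1.0 units.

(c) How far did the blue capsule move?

2.1

From (1.1, 1.6) to (3.0, 2.4), the blue capsule covered √(1.9² + 0.8²) ≈ 2.1 units.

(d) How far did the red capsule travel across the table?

3.0

The red capsule was near (8.9, 1.2) before and (7.1, 3.6) after, so it travelled √(1.8² + 2.4²) ≈ 3.0 units.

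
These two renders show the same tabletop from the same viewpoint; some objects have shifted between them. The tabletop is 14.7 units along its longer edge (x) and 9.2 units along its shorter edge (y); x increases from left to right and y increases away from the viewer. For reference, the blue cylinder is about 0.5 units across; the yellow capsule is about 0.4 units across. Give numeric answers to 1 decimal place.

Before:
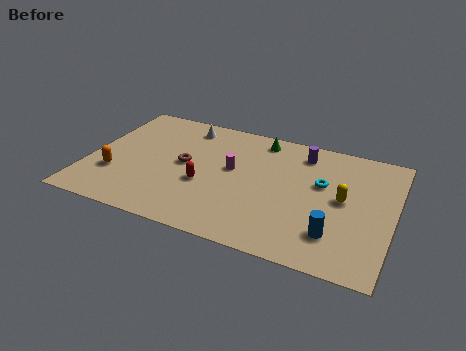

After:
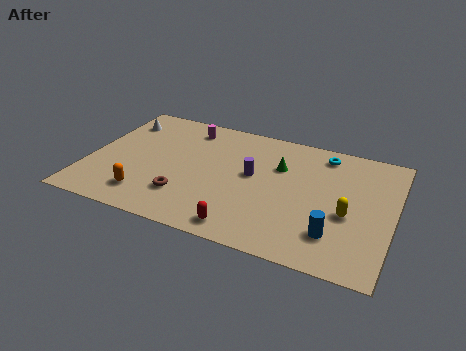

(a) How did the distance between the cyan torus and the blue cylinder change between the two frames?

+2.3

Before: roughly 3.5 units apart; after: 5.8. That's 2.3 units further apart.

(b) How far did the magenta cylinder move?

3.5

From (6.9, 5.2) to (4.4, 7.7), the magenta cylinder covered √(2.5² + 2.5²) ≈ 3.5 units.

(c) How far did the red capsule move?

3.3

The red capsule moved from about (5.7, 3.6) to (7.9, 1.1), a distance of √(2.2² + 2.5²) ≈ 3.3.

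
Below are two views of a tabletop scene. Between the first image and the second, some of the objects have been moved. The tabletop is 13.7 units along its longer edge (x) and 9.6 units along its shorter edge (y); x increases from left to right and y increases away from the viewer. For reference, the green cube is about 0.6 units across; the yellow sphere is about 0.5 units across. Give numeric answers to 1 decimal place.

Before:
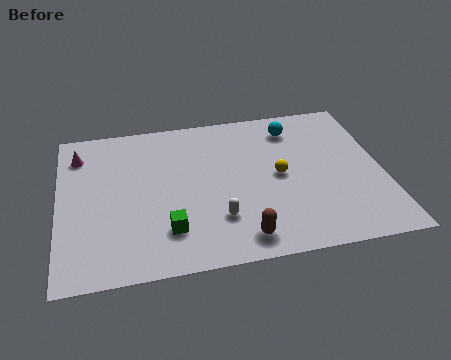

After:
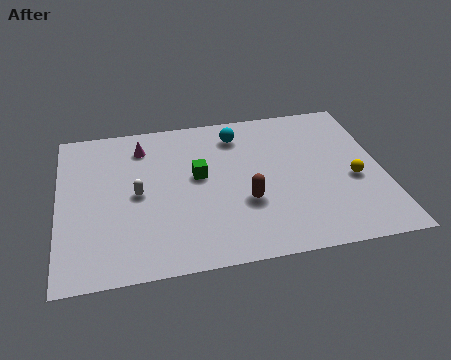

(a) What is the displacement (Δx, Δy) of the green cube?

(1.4, 3.1)

The green cube started near (4.5, 2.3) and ended near (5.9, 5.4).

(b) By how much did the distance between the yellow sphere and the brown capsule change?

+0.7

Before: roughly 3.9 units apart; after: 4.6. That's 0.7 units further apart.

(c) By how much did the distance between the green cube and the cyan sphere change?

-4.8

They were about 7.8 units apart before and 3.0 after — 4.8 units closer together.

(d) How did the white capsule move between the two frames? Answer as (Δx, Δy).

(-3.3, 2.1)

The white capsule started near (6.6, 2.6) and ended near (3.3, 4.7).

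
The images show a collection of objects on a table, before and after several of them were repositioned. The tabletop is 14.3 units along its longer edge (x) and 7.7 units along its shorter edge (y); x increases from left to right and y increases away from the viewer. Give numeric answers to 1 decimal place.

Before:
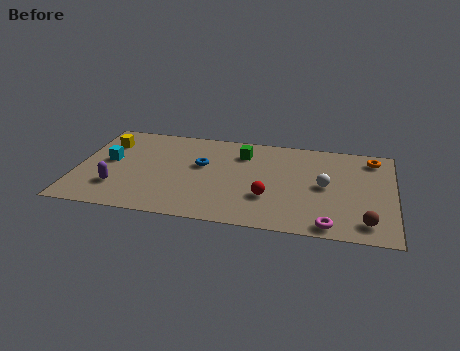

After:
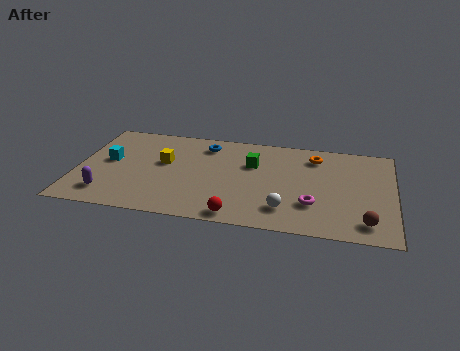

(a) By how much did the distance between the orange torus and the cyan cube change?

-2.6

The distance was about 12.1 in the first image and 9.5 in the second, so they moved 2.6 units closer together.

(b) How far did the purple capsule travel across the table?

0.7

The purple capsule was near (1.9, 2.1) before and (1.5, 1.5) after, so it travelled √(0.4² + 0.6²) ≈ 0.7 units.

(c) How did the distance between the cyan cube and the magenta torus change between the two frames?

-1.2

Before: roughly 10.7 units apart; after: 9.5. That's 1.2 units closer together.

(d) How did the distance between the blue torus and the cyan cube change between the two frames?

+0.6

Before: roughly 4.2 units apart; after: 4.8. That's 0.6 units further apart.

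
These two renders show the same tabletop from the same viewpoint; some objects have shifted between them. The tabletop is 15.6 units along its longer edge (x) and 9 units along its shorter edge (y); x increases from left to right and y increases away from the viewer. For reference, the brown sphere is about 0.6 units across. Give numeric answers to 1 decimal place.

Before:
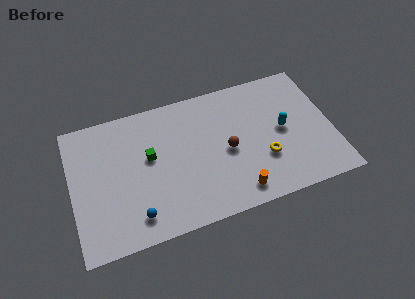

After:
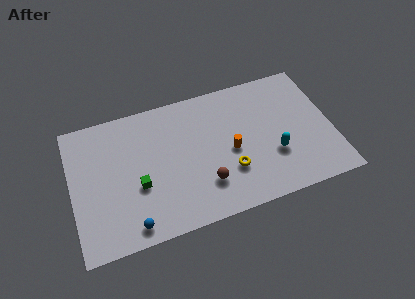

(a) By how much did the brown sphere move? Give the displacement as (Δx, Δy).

(-1.5, -1.8)

The brown sphere was at about (9.3, 4.2) and moved to about (7.8, 2.4).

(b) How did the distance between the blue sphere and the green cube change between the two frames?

-1.3

The distance was about 3.8 in the first image and 2.5 in the second, so they moved 1.3 units closer together.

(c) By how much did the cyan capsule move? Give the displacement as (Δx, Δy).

(-0.7, -1.5)

From the two frames, the cyan capsule sits at roughly (12.7, 4.6) before and (12.0, 3.1) after.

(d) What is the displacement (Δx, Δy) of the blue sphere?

(-0.3, -0.5)

From the two frames, the blue sphere sits at roughly (3.6, 1.6) before and (3.3, 1.1) after.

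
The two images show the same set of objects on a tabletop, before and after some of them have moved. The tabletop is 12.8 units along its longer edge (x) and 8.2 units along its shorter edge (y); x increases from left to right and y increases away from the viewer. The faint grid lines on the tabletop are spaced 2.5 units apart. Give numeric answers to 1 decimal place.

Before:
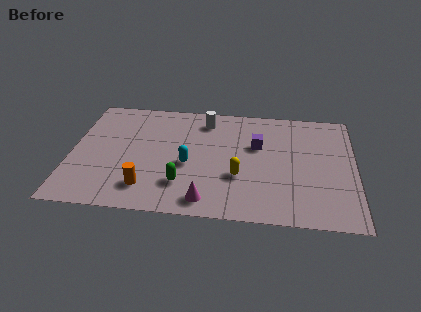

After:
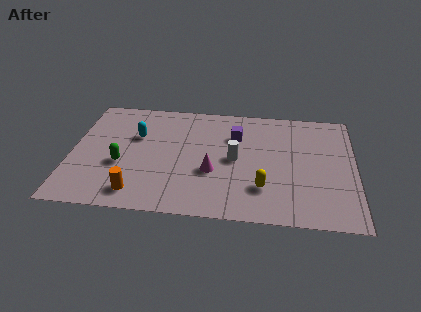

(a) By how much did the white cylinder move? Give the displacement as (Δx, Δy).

(1.4, -2.7)

From the two frames, the white cylinder sits at roughly (6.0, 6.8) before and (7.4, 4.1) after.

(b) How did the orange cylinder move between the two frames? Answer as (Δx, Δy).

(-0.4, -0.4)

The orange cylinder was at about (3.5, 1.7) and moved to about (3.1, 1.3).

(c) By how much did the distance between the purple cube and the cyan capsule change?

+1.0

The distance was about 3.5 in the first image and 4.5 in the second, so they moved 1.0 units further apart.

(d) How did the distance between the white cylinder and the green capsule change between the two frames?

+0.4

Before: roughly 4.8 units apart; after: 5.2. That's 0.4 units further apart.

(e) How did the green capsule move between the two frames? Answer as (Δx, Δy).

(-2.8, 1.1)

The green capsule started near (5.1, 2.1) and ended near (2.3, 3.2).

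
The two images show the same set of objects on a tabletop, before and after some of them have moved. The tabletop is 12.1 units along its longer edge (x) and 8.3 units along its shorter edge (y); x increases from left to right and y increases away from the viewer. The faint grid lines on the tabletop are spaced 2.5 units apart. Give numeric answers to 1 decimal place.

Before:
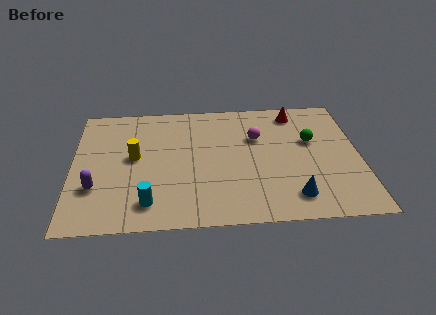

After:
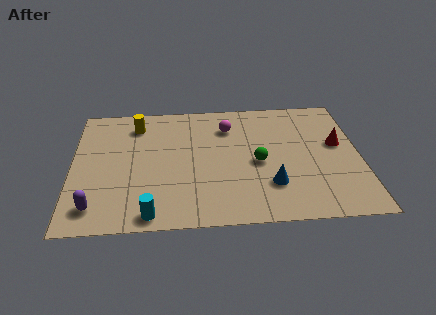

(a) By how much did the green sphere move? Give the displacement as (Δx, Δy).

(-2.3, -1.3)

The green sphere was at about (10.1, 5.1) and moved to about (7.8, 3.8).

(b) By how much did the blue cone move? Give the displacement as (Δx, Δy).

(-0.9, 0.8)

The blue cone started near (9.2, 1.5) and ended near (8.3, 2.3).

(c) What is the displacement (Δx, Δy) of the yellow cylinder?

(0.1, 2.2)

From the two frames, the yellow cylinder sits at roughly (2.6, 4.5) before and (2.7, 6.7) after.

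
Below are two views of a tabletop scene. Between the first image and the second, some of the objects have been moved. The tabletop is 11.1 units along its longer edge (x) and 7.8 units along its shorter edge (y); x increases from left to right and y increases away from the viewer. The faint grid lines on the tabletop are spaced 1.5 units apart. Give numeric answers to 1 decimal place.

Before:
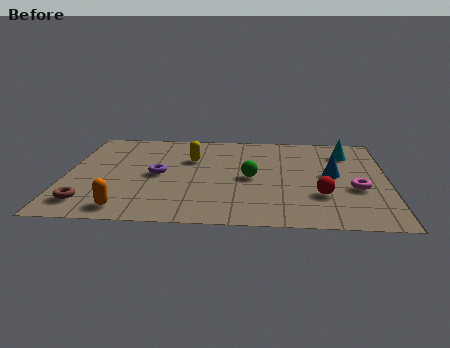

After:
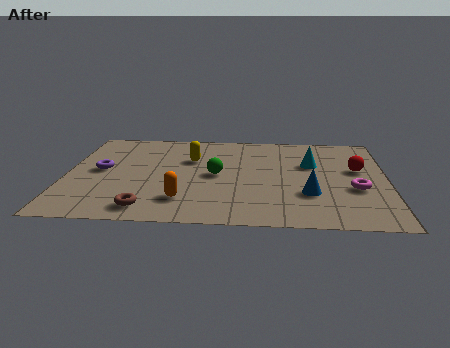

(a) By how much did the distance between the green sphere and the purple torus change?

+0.8

They were about 3.2 units apart before and 4.0 after — 0.8 units further apart.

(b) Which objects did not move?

the magenta torus and the yellow capsule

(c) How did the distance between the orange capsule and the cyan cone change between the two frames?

-3.6

They were about 9.0 units apart before and 5.4 after — 3.6 units closer together.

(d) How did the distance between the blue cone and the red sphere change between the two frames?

+1.0

The distance was about 1.7 in the first image and 2.7 in the second, so they moved 1.0 units further apart.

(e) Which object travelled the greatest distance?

the red sphere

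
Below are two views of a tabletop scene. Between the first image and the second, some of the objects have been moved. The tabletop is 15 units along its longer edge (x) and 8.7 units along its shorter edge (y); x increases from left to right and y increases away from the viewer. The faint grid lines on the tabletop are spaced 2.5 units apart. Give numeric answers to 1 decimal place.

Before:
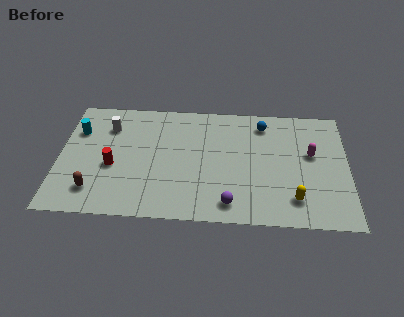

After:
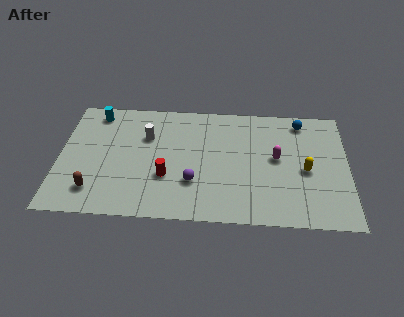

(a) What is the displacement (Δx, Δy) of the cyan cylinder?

(0.9, 1.4)

The cyan cylinder started near (0.9, 6.1) and ended near (1.8, 7.5).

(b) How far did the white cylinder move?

2.1

The white cylinder moved from about (2.5, 6.5) to (4.5, 5.9), a distance of √(2.0² + 0.6²) ≈ 2.1.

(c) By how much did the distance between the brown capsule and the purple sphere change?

-1.8

The distance was about 7.0 in the first image and 5.2 in the second, so they moved 1.8 units closer together.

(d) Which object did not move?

the brown capsule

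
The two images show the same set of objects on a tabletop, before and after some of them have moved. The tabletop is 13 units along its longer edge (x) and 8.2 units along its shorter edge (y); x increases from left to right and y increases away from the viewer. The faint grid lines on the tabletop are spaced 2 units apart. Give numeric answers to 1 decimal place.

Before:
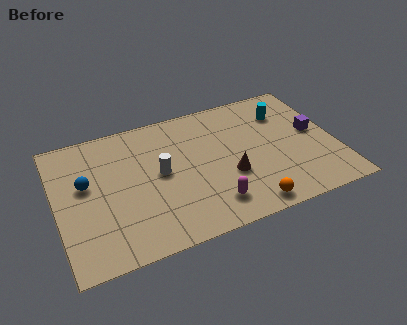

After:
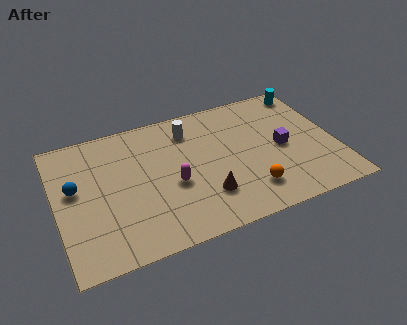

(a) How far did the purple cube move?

1.7

The purple cube moved from about (12.1, 4.4) to (10.5, 3.9), a distance of √(1.6² + 0.5²) ≈ 1.7.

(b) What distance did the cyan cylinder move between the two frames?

1.7

From (10.9, 6.1) to (12.2, 7.2), the cyan cylinder covered √(1.3² + 1.1²) ≈ 1.7 units.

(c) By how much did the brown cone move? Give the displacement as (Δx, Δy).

(-1.2, -0.8)

The brown cone started near (7.9, 3.0) and ended near (6.7, 2.2).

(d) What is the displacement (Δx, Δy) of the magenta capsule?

(-1.6, 1.8)

From the two frames, the magenta capsule sits at roughly (6.9, 1.6) before and (5.3, 3.4) after.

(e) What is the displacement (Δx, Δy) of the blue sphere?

(-0.5, -0.1)

The blue sphere was at about (1.4, 4.8) and moved to about (0.9, 4.7).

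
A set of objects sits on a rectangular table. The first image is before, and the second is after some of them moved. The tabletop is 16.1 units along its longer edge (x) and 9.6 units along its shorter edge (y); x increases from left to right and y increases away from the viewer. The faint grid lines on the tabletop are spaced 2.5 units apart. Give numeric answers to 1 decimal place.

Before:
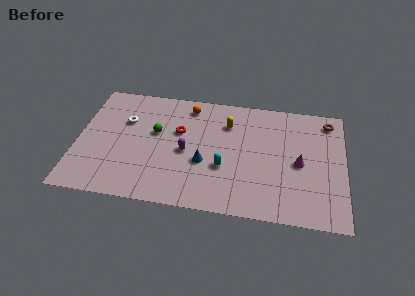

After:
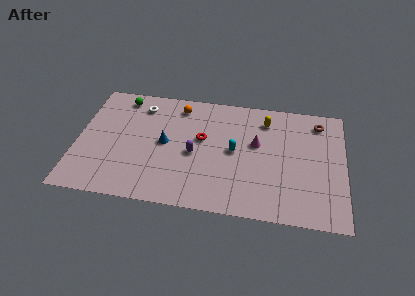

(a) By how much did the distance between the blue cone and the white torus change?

-2.3

Before: roughly 5.6 units apart; after: 3.3. That's 2.3 units closer together.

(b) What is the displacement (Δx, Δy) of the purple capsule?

(0.5, -0.1)

From the two frames, the purple capsule sits at roughly (6.6, 4.4) before and (7.1, 4.3) after.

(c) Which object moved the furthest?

the green sphere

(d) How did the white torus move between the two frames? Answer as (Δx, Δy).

(0.9, 1.4)

From the two frames, the white torus sits at roughly (2.8, 6.4) before and (3.7, 7.8) after.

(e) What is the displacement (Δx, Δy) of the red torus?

(1.4, -0.4)

From the two frames, the red torus sits at roughly (6.1, 6.0) before and (7.5, 5.6) after.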